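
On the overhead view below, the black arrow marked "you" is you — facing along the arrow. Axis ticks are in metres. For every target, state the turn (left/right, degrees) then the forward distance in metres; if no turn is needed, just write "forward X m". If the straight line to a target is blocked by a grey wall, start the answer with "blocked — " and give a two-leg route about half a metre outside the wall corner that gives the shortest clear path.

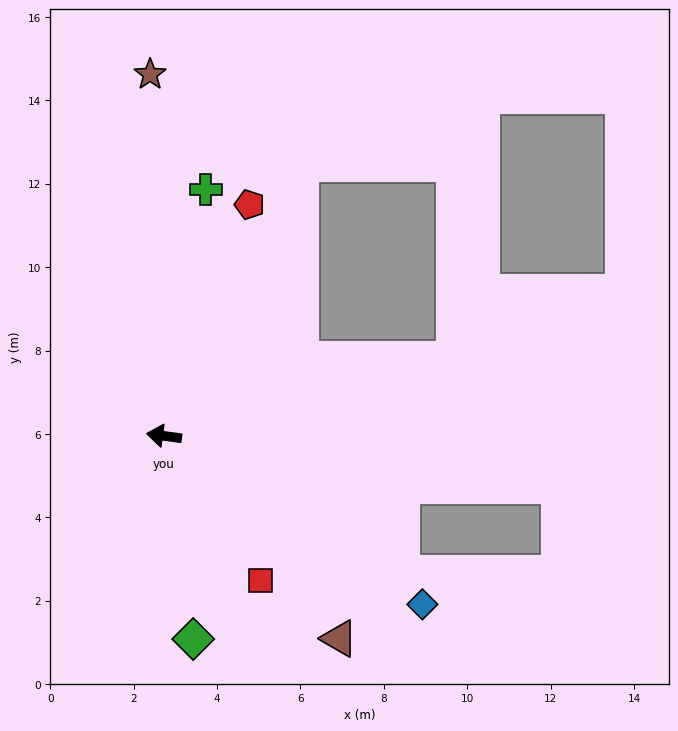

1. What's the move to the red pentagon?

turn right 103°, forward 5.9 m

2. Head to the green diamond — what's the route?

turn left 106°, forward 4.9 m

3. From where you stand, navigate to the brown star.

turn right 80°, forward 8.7 m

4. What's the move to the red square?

turn left 131°, forward 4.2 m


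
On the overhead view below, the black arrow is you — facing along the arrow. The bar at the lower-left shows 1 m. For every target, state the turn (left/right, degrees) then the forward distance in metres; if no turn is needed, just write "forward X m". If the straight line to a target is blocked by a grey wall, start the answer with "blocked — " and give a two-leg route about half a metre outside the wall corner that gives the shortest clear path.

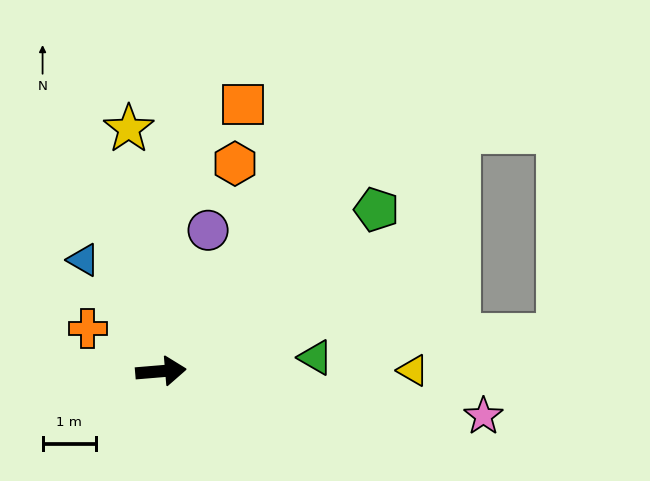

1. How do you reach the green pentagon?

turn left 32°, forward 5.1 m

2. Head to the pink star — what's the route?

turn right 13°, forward 6.1 m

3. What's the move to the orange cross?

turn left 145°, forward 1.6 m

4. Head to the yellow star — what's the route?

turn left 93°, forward 4.6 m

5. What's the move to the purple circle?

turn left 67°, forward 2.8 m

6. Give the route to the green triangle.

forward 2.9 m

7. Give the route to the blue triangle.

turn left 120°, forward 2.6 m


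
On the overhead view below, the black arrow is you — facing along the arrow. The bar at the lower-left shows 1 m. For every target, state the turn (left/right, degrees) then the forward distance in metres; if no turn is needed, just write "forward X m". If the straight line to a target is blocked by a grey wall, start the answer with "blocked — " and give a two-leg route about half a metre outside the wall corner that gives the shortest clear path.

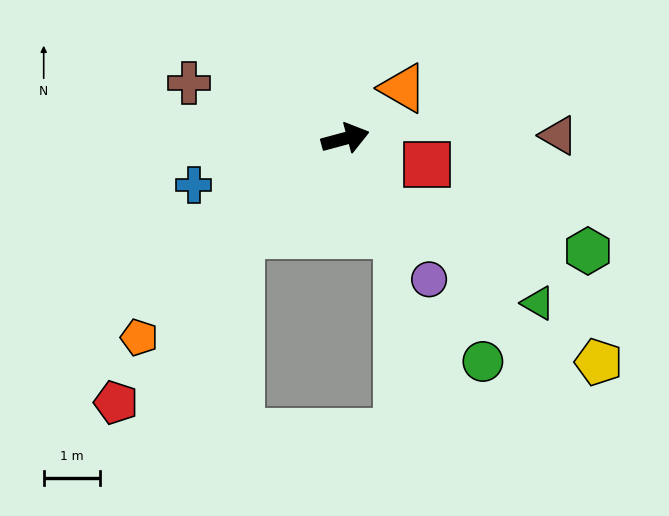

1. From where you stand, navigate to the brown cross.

turn left 146°, forward 2.9 m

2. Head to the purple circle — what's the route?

turn right 74°, forward 2.9 m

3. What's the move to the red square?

turn right 33°, forward 1.5 m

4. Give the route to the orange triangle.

turn left 26°, forward 1.4 m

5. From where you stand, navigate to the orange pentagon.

turn right 151°, forward 5.1 m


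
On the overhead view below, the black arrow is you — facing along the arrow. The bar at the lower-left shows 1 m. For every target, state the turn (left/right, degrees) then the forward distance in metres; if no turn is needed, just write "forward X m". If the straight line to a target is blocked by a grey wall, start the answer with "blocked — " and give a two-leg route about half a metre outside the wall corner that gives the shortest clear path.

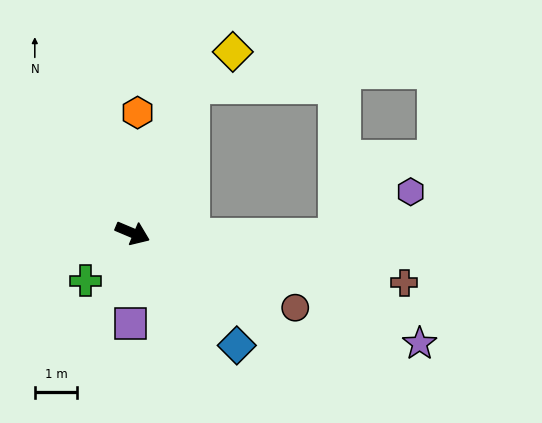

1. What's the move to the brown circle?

forward 4.2 m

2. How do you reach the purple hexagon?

blocked — turn left 22°, forward 4.8 m, then turn left 31°, forward 2.1 m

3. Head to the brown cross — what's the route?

turn left 12°, forward 6.5 m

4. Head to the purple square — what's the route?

turn right 68°, forward 2.1 m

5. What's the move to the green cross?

turn right 112°, forward 1.6 m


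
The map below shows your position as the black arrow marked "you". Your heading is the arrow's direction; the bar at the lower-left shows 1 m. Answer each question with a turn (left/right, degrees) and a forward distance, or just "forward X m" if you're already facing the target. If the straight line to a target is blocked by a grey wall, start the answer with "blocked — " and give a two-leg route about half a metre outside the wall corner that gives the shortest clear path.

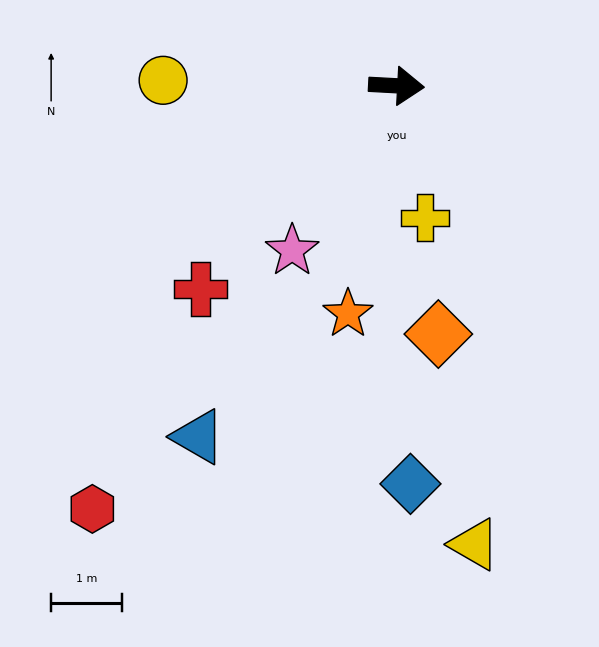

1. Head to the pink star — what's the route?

turn right 119°, forward 2.8 m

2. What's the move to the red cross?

turn right 131°, forward 4.0 m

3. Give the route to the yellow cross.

turn right 75°, forward 1.9 m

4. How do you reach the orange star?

turn right 99°, forward 3.3 m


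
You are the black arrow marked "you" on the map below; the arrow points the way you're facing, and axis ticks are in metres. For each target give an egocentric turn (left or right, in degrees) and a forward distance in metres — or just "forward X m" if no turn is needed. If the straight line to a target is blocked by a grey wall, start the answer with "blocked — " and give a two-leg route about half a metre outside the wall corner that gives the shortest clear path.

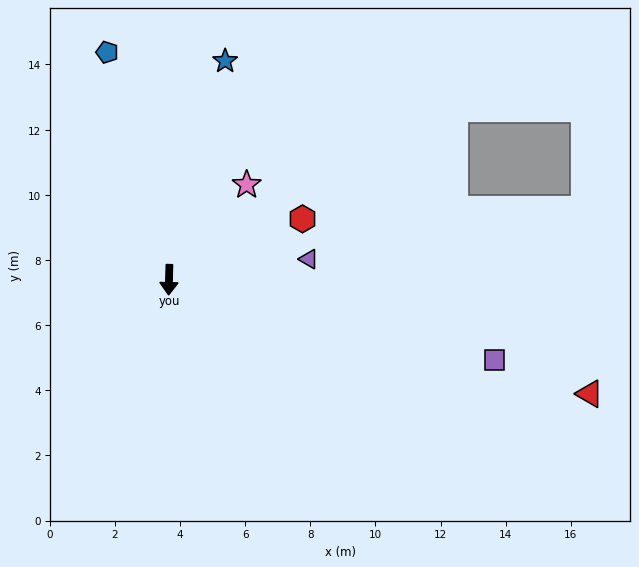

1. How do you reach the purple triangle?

turn left 100°, forward 4.3 m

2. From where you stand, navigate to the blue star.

turn left 167°, forward 6.9 m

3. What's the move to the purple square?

turn left 78°, forward 10.3 m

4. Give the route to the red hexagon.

turn left 116°, forward 4.5 m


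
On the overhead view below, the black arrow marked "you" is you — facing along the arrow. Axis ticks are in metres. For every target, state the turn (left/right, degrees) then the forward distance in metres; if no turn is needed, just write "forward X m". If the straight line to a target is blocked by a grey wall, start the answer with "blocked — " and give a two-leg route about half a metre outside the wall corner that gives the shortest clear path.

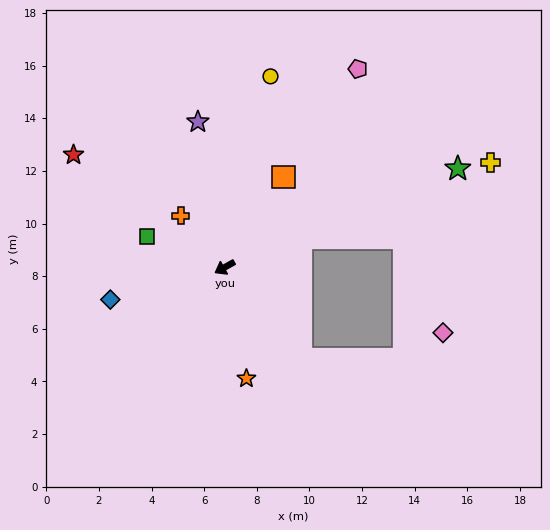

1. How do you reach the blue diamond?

turn right 14°, forward 4.5 m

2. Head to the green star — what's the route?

turn left 174°, forward 9.6 m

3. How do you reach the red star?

turn right 66°, forward 7.2 m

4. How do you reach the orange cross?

turn right 79°, forward 2.6 m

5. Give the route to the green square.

turn right 51°, forward 3.2 m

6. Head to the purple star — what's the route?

turn right 109°, forward 5.6 m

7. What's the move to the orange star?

turn left 72°, forward 4.3 m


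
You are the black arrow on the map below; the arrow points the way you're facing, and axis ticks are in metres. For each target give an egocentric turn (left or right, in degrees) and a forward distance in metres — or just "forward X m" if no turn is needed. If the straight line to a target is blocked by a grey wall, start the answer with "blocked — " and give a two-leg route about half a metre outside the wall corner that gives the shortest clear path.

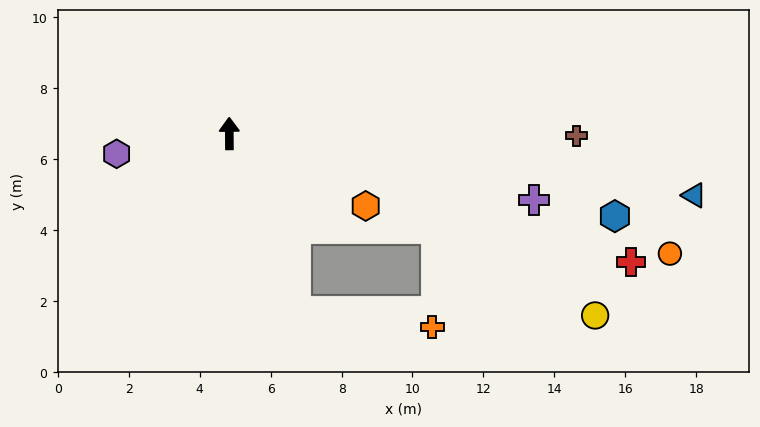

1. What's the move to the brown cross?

turn right 91°, forward 9.8 m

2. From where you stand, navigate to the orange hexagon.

turn right 118°, forward 4.4 m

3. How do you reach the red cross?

turn right 108°, forward 11.9 m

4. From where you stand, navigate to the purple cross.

turn right 103°, forward 8.8 m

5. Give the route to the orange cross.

blocked — turn right 160°, forward 5.4 m, then turn left 63°, forward 3.9 m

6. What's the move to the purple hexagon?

turn left 100°, forward 3.2 m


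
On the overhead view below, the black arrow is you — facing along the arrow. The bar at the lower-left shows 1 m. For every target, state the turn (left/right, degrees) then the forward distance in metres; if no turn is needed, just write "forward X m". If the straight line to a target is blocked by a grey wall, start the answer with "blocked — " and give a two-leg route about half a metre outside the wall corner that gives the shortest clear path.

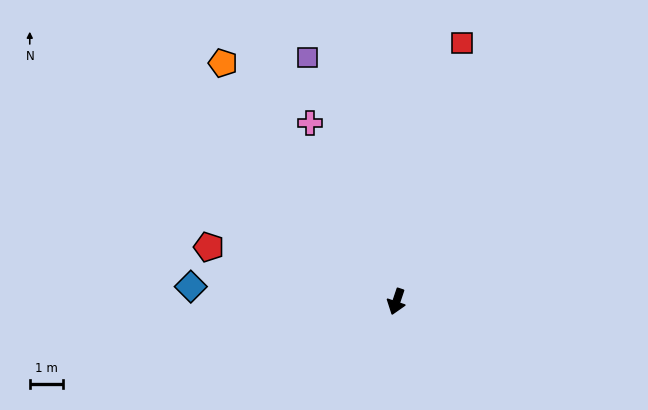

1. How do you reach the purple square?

turn right 141°, forward 7.7 m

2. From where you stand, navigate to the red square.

turn right 176°, forward 7.9 m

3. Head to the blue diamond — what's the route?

turn right 76°, forward 6.1 m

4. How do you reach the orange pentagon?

turn right 125°, forward 8.7 m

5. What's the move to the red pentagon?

turn right 88°, forward 5.8 m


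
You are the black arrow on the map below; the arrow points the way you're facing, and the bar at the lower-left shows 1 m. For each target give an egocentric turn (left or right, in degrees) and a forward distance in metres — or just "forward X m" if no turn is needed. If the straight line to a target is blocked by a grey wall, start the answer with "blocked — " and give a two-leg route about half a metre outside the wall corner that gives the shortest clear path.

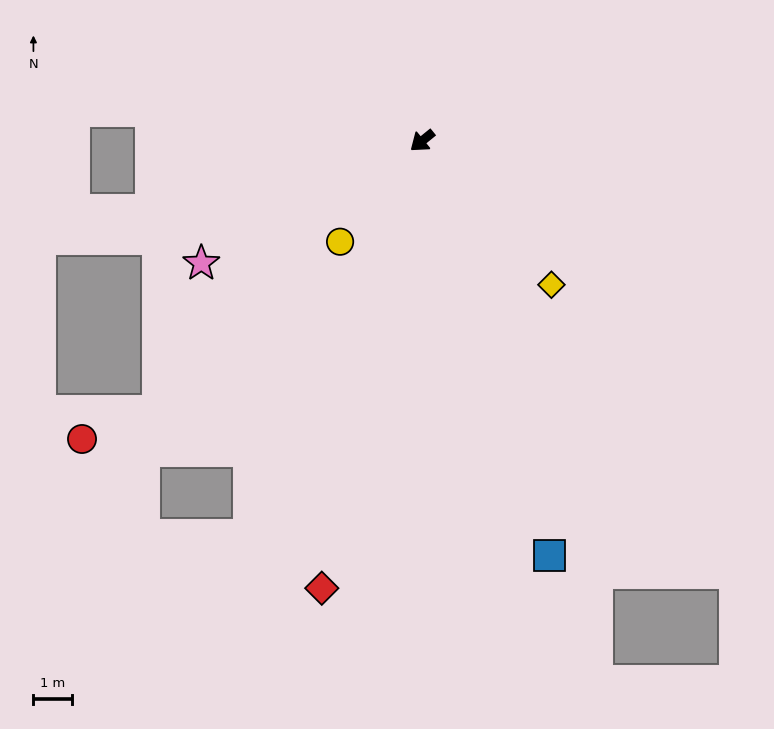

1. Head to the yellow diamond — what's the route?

turn left 93°, forward 5.0 m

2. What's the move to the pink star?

turn right 10°, forward 6.6 m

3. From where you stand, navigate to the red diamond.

turn left 38°, forward 12.0 m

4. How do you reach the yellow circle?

turn left 12°, forward 3.4 m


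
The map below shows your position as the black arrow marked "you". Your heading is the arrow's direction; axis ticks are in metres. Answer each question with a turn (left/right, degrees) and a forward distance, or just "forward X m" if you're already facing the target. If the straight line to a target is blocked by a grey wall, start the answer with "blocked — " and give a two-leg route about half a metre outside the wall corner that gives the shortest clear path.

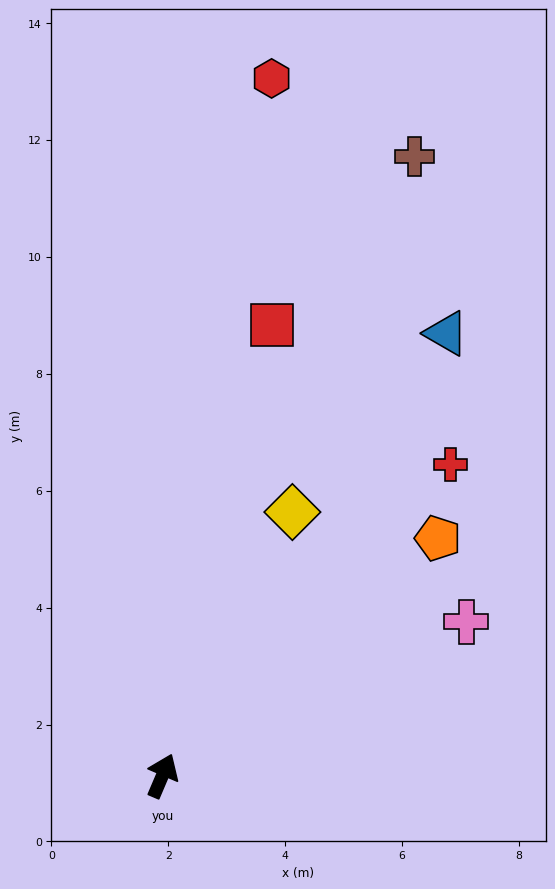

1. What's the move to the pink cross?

turn right 40°, forward 5.8 m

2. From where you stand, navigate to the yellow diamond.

turn right 3°, forward 5.0 m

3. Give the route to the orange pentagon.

turn right 26°, forward 6.2 m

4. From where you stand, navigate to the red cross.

turn right 20°, forward 7.3 m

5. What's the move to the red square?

turn left 9°, forward 7.9 m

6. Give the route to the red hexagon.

turn left 14°, forward 12.1 m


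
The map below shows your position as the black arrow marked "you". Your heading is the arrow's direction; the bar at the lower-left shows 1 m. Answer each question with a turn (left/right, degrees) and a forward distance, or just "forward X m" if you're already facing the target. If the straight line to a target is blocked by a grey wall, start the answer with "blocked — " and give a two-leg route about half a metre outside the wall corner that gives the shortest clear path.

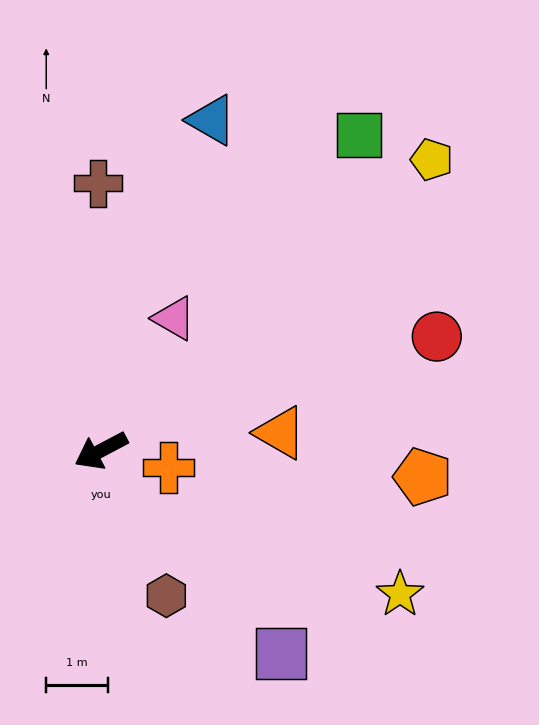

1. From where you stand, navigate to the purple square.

turn left 104°, forward 4.4 m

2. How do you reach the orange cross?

turn left 138°, forward 1.1 m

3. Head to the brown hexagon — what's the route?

turn left 86°, forward 2.6 m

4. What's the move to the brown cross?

turn right 117°, forward 4.3 m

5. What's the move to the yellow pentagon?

turn right 167°, forward 7.1 m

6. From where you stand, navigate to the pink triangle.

turn right 147°, forward 2.4 m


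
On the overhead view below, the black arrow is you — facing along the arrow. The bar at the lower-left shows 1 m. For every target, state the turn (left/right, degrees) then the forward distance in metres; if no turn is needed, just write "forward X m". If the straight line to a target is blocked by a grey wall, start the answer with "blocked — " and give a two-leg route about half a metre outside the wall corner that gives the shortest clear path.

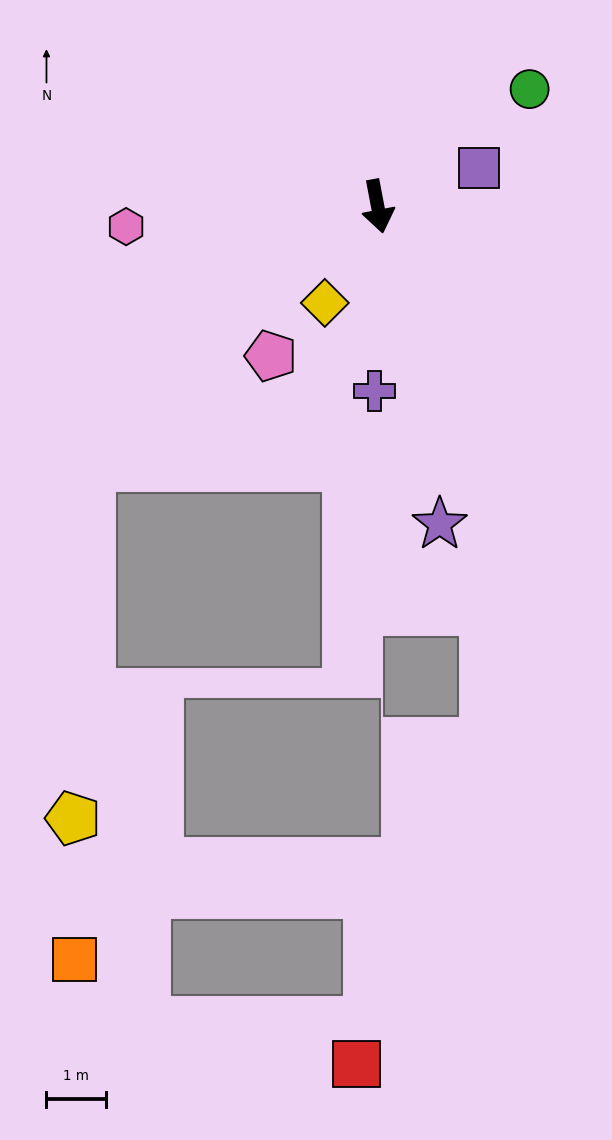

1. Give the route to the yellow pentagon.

blocked — turn right 59°, forward 6.5 m, then turn left 45°, forward 5.9 m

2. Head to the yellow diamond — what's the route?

turn right 39°, forward 1.9 m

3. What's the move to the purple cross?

turn right 12°, forward 3.1 m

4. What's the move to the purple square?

turn left 100°, forward 1.8 m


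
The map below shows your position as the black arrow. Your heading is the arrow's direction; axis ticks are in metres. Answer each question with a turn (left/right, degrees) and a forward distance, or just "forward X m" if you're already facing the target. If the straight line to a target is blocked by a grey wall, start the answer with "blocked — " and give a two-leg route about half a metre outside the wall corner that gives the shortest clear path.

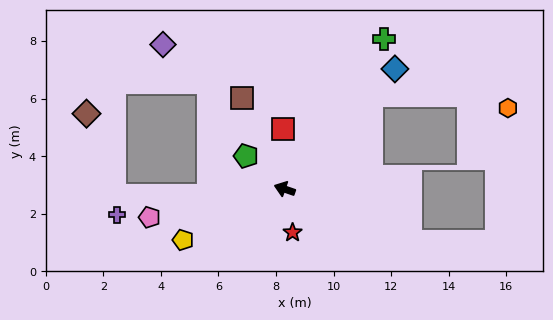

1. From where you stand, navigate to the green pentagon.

turn right 21°, forward 1.8 m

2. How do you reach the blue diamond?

turn right 113°, forward 5.7 m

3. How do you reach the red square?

turn right 69°, forward 2.1 m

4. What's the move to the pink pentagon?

turn left 31°, forward 4.8 m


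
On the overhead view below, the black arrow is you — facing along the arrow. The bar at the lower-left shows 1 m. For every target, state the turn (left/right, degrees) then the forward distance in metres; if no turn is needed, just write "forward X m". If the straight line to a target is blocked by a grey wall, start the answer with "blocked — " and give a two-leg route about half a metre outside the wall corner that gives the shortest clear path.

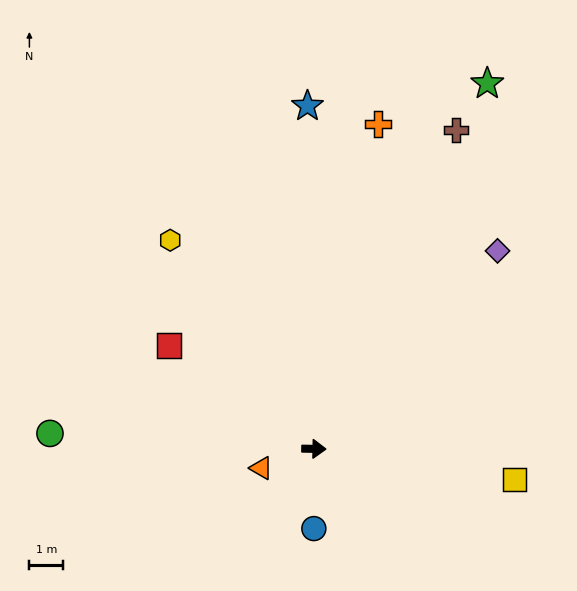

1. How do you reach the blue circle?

turn right 89°, forward 2.3 m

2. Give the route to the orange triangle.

turn right 159°, forward 1.6 m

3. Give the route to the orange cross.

turn left 80°, forward 9.7 m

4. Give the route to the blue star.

turn left 92°, forward 10.1 m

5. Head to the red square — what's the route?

turn left 145°, forward 5.2 m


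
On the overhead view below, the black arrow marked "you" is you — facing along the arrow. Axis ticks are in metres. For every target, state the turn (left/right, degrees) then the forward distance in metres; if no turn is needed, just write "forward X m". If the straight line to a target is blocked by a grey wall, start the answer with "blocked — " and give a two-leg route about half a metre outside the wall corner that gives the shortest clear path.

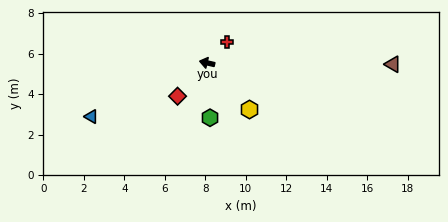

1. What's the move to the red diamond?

turn left 61°, forward 2.2 m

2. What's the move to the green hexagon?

turn left 106°, forward 2.7 m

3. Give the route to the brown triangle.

turn right 167°, forward 9.2 m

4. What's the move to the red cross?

turn right 120°, forward 1.4 m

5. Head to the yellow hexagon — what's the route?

turn left 145°, forward 3.1 m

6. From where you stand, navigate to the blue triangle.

turn left 38°, forward 6.3 m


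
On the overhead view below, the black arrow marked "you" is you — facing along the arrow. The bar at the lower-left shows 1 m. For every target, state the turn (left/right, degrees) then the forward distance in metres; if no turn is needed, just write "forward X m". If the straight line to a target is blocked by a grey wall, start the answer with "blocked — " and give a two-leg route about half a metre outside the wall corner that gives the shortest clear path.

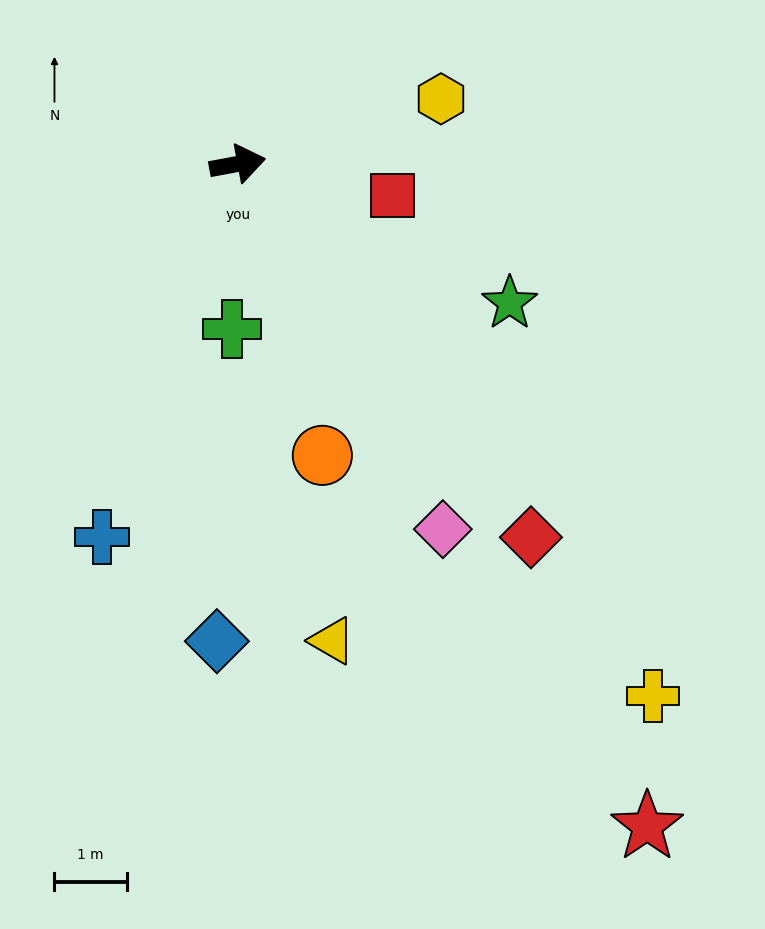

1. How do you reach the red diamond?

turn right 62°, forward 6.5 m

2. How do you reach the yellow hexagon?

turn left 7°, forward 2.9 m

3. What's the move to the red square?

turn right 22°, forward 2.2 m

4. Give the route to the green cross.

turn right 102°, forward 2.3 m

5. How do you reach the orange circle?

turn right 84°, forward 4.2 m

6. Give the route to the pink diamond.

turn right 71°, forward 5.8 m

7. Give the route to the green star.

turn right 38°, forward 4.2 m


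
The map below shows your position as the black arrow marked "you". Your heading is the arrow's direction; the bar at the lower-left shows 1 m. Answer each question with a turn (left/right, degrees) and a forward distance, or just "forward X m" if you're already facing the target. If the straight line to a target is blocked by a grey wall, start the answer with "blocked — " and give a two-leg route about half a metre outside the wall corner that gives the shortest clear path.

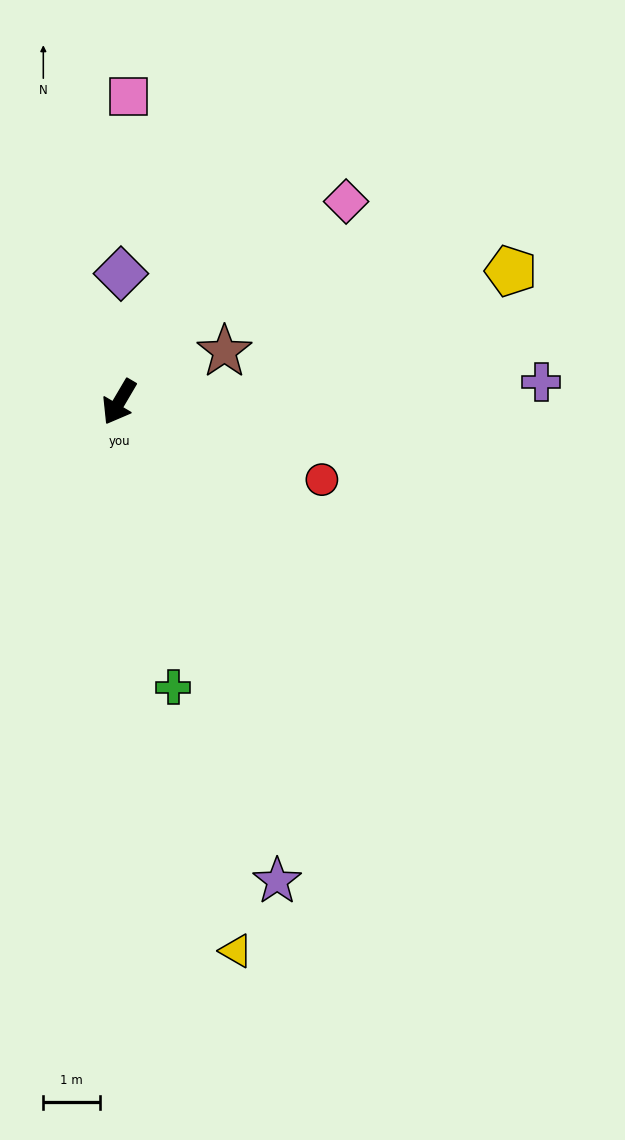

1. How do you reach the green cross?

turn left 41°, forward 5.1 m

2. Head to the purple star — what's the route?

turn left 49°, forward 8.9 m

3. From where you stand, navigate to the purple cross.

turn left 123°, forward 7.5 m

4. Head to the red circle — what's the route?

turn left 100°, forward 3.8 m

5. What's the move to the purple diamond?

turn right 150°, forward 2.3 m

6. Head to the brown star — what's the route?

turn left 146°, forward 2.1 m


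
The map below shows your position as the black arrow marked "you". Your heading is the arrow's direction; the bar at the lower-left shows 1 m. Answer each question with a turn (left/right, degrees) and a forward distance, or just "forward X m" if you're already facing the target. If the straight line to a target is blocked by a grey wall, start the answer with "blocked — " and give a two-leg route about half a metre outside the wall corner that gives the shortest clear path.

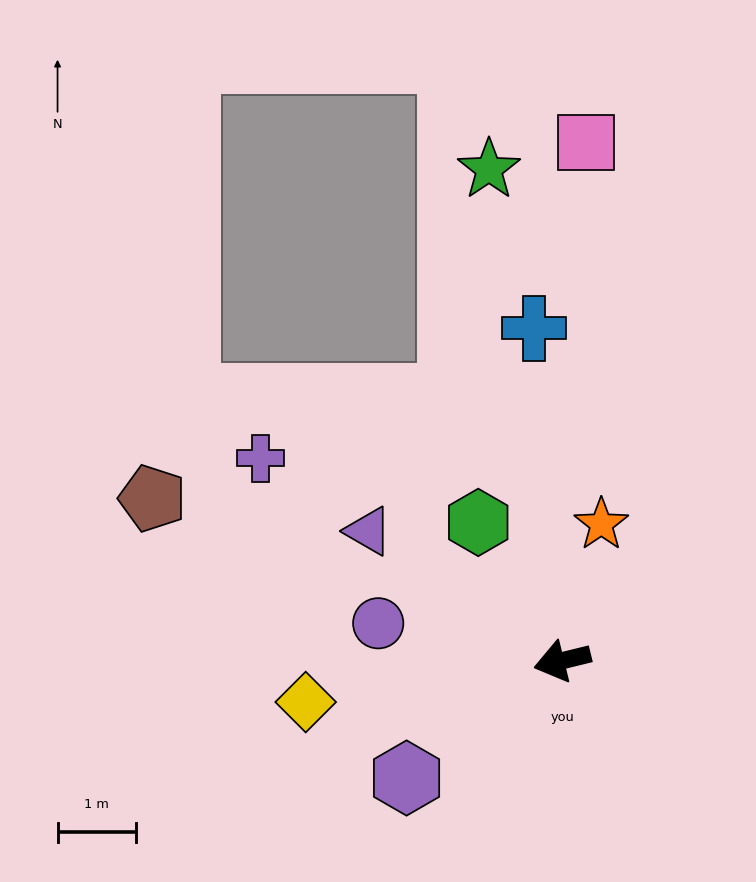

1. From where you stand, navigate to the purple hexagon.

turn left 23°, forward 2.5 m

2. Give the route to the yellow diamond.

turn right 5°, forward 3.3 m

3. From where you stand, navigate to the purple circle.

turn right 25°, forward 2.4 m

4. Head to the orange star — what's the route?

turn right 120°, forward 1.8 m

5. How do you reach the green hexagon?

turn right 73°, forward 2.1 m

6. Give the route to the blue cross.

turn right 99°, forward 4.2 m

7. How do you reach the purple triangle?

turn right 48°, forward 3.0 m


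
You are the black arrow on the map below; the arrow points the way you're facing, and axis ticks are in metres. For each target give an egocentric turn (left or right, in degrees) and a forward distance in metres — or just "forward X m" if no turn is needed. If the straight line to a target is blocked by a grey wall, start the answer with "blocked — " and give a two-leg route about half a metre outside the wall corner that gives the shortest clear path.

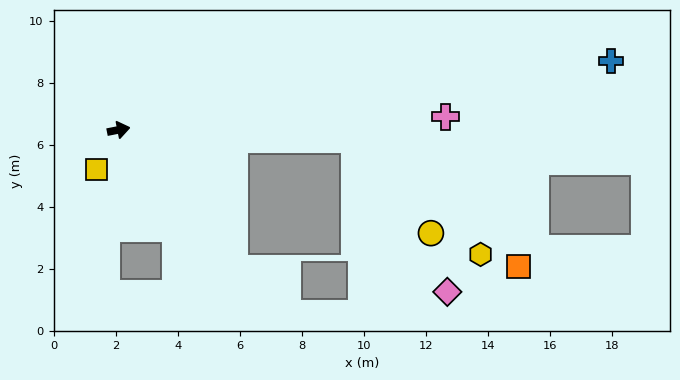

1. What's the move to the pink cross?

turn right 9°, forward 10.5 m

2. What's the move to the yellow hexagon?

blocked — turn right 14°, forward 7.6 m, then turn right 39°, forward 5.5 m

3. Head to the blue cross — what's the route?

turn right 3°, forward 16.0 m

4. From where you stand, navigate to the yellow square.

turn right 130°, forward 1.5 m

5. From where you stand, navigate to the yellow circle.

blocked — turn right 14°, forward 7.6 m, then turn right 48°, forward 3.9 m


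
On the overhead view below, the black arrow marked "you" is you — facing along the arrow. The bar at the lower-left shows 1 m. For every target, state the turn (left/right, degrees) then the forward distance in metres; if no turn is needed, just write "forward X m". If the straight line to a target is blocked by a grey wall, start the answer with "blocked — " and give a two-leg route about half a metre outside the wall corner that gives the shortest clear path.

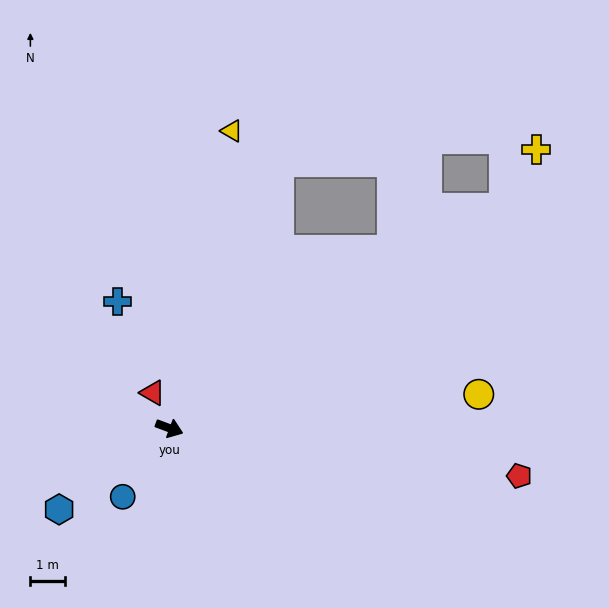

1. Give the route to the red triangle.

turn left 136°, forward 1.1 m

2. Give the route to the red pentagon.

turn left 13°, forward 10.2 m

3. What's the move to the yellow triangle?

turn left 99°, forward 8.7 m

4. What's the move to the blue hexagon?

turn right 123°, forward 3.9 m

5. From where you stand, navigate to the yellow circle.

turn left 27°, forward 8.9 m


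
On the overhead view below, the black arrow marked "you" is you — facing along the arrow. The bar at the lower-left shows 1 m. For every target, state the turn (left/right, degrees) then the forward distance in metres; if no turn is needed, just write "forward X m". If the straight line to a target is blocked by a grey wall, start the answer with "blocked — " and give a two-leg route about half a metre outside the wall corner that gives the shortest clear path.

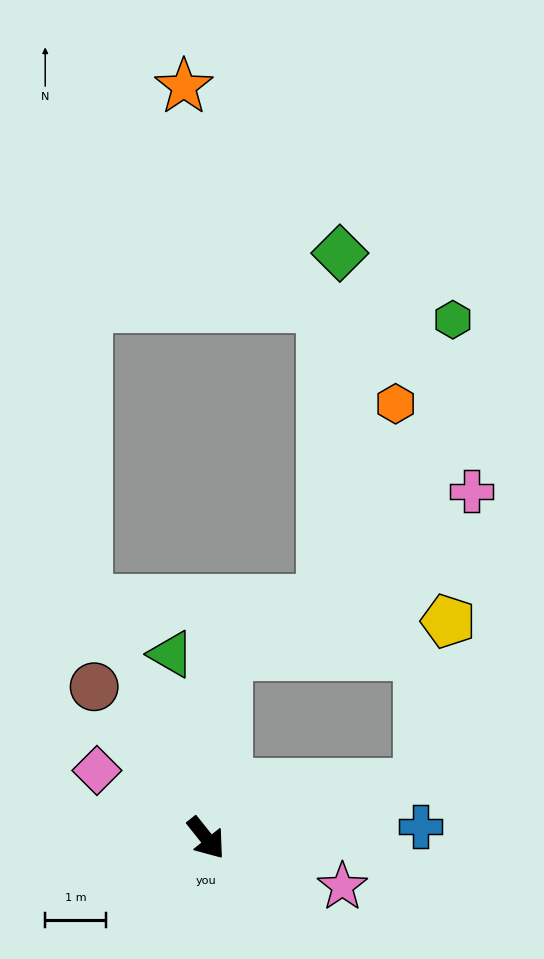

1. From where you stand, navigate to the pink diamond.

turn right 160°, forward 2.1 m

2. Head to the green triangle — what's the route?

turn left 152°, forward 3.1 m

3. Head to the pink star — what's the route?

turn left 32°, forward 2.4 m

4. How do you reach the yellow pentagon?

blocked — turn left 66°, forward 3.6 m, then turn left 65°, forward 2.8 m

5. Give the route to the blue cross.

turn left 55°, forward 3.6 m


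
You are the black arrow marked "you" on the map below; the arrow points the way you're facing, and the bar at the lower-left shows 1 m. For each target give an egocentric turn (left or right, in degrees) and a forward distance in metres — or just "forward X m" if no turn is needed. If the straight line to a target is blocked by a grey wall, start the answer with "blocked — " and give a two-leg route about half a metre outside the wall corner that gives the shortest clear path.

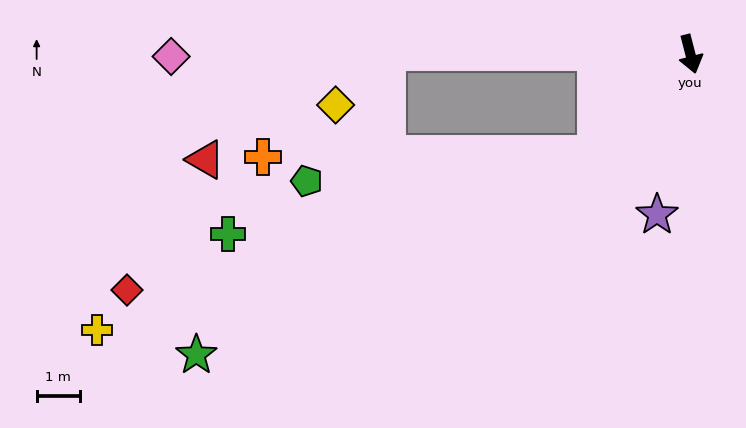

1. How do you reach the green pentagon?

blocked — turn right 58°, forward 3.2 m, then turn right 41°, forward 6.7 m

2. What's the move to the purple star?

turn right 26°, forward 3.8 m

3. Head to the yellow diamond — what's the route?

blocked — turn right 105°, forward 7.0 m, then turn left 46°, forward 1.7 m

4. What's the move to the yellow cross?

blocked — turn right 58°, forward 3.2 m, then turn right 27°, forward 12.2 m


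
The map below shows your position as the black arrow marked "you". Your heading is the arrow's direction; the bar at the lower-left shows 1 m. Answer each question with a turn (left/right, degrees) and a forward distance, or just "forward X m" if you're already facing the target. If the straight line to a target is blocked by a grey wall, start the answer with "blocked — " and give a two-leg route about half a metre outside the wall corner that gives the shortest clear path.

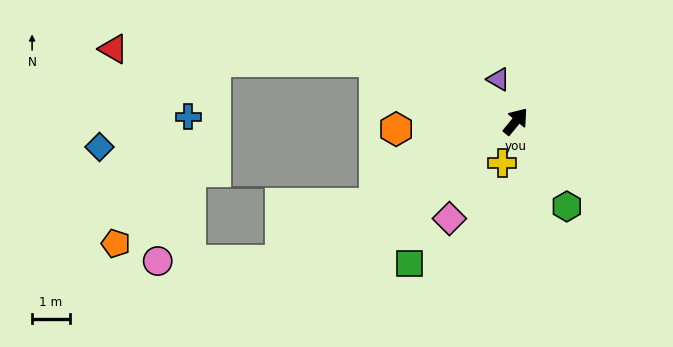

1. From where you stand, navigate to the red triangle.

blocked — turn left 106°, forward 4.1 m, then turn left 21°, forward 7.0 m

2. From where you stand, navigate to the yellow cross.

turn right 158°, forward 1.2 m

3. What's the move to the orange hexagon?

turn left 133°, forward 3.2 m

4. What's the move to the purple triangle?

turn left 62°, forward 1.2 m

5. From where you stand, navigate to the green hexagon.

turn right 110°, forward 2.6 m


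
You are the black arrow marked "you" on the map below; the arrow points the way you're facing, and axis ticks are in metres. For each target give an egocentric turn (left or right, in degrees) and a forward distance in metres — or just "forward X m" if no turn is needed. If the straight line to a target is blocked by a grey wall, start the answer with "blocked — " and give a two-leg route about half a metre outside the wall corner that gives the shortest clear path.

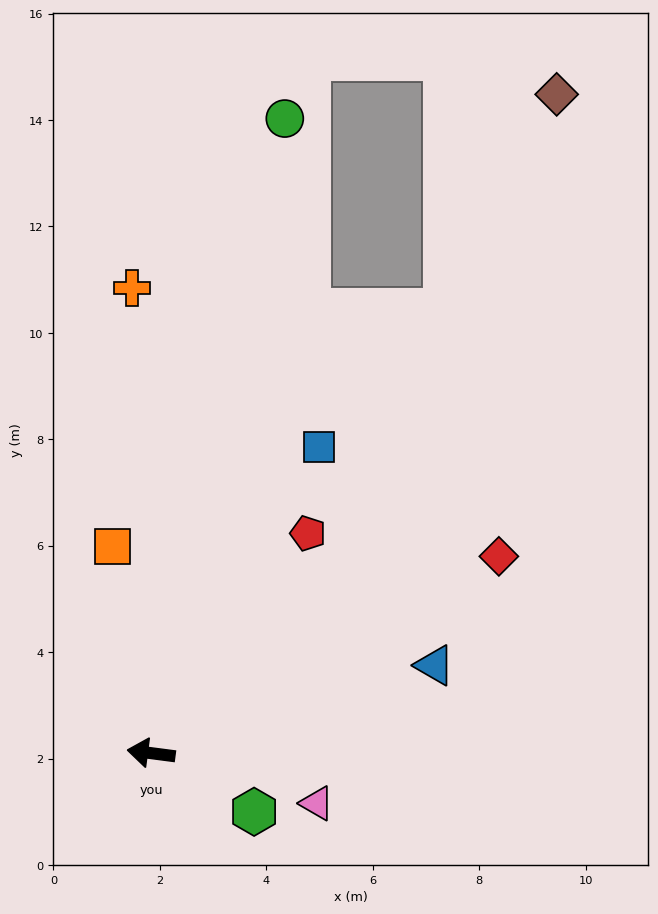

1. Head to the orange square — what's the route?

turn right 72°, forward 3.9 m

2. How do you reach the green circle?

turn right 94°, forward 12.2 m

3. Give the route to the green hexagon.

turn left 158°, forward 2.2 m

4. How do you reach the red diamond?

turn right 143°, forward 7.5 m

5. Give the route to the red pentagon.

turn right 118°, forward 5.1 m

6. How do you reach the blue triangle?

turn right 155°, forward 5.6 m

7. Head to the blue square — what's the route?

turn right 111°, forward 6.6 m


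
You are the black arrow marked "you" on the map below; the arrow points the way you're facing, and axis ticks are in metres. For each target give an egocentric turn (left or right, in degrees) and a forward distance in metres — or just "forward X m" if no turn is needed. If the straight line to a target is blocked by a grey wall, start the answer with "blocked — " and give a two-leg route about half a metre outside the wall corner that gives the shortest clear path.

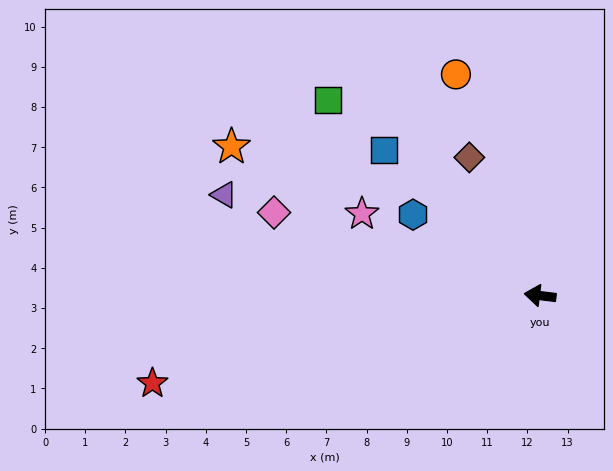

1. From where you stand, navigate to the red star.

turn left 20°, forward 9.9 m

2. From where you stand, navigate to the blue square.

turn right 36°, forward 5.3 m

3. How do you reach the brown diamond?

turn right 56°, forward 3.9 m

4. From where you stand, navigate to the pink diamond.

turn right 10°, forward 6.9 m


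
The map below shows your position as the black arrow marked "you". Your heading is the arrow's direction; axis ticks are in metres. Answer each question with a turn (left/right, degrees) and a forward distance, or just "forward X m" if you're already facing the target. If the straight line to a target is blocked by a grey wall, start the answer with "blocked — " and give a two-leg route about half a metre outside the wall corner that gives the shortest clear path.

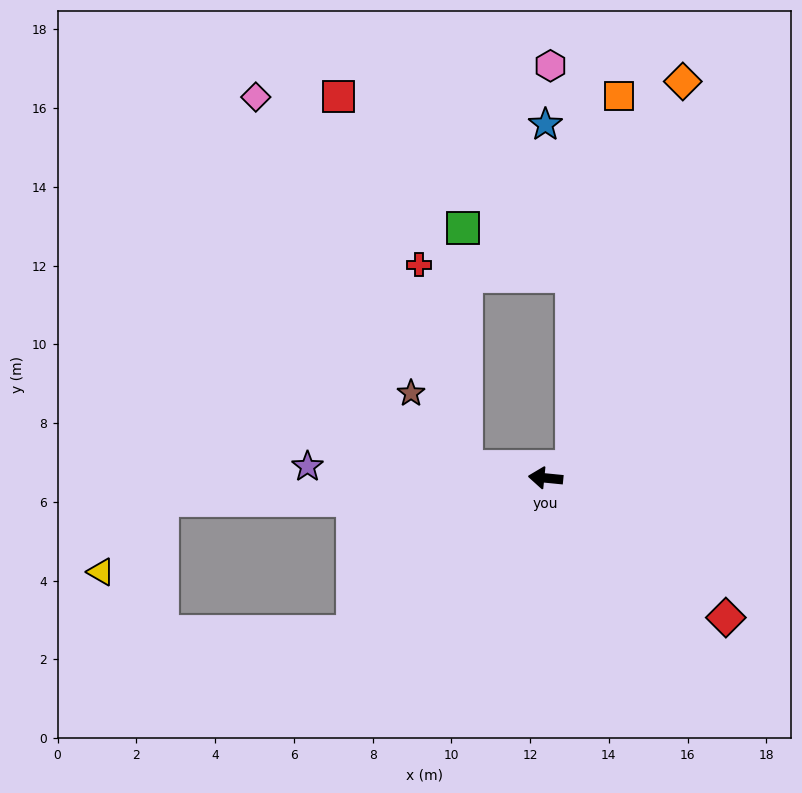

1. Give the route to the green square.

blocked — turn right 2°, forward 2.0 m, then turn right 82°, forward 6.1 m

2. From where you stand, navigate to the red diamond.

turn left 148°, forward 5.8 m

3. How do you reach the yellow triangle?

blocked — turn left 9°, forward 9.8 m, then turn left 46°, forward 2.4 m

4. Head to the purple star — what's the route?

turn left 3°, forward 6.1 m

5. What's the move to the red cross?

blocked — turn right 2°, forward 2.0 m, then turn right 69°, forward 5.3 m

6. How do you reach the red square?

blocked — turn right 2°, forward 2.0 m, then turn right 63°, forward 9.9 m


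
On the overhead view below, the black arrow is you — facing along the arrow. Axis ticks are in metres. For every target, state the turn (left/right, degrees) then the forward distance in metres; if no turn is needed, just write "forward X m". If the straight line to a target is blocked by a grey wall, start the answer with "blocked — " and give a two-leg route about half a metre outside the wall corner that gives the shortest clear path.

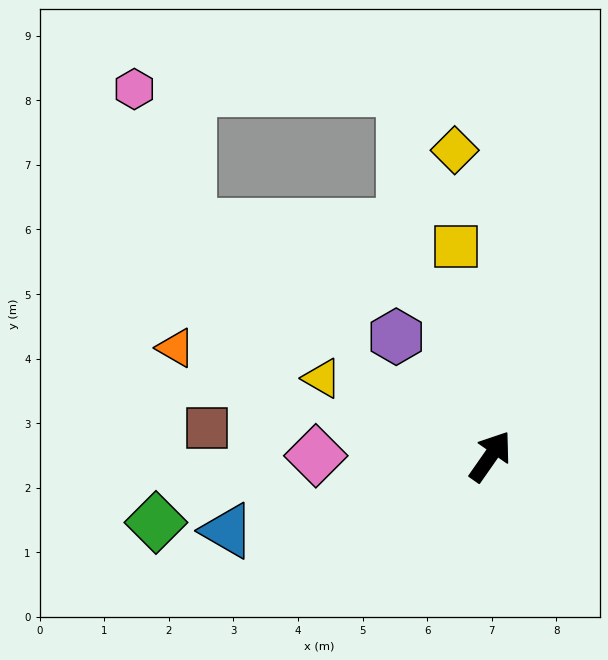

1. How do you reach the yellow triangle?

turn left 100°, forward 2.9 m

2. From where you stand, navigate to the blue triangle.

turn left 141°, forward 4.2 m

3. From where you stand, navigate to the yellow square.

turn left 44°, forward 3.3 m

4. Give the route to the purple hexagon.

turn left 73°, forward 2.4 m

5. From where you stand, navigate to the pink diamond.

turn left 125°, forward 2.7 m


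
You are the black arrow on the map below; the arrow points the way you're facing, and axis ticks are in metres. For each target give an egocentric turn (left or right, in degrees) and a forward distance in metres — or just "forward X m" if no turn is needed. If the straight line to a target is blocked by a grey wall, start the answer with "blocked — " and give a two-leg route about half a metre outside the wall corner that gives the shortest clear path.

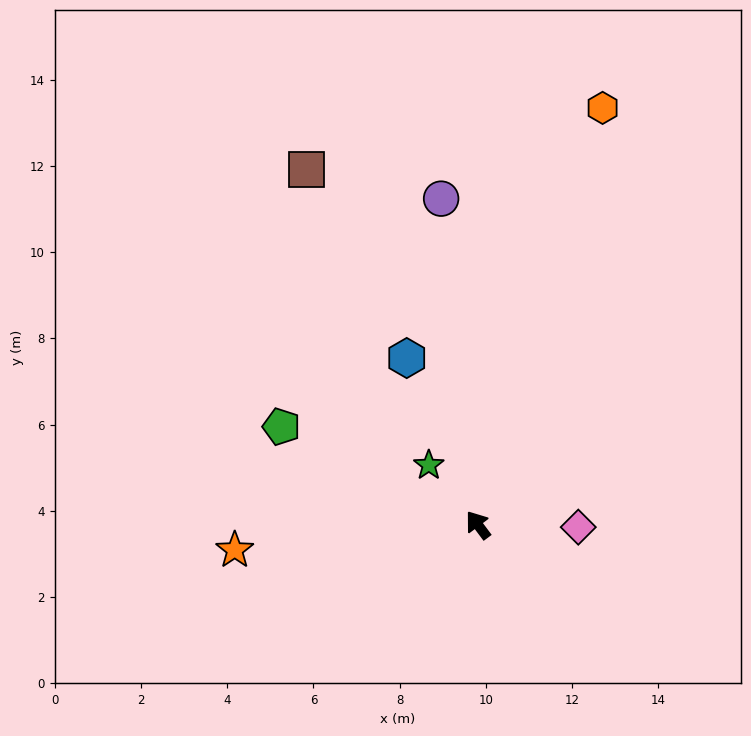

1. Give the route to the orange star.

turn left 59°, forward 5.7 m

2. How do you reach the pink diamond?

turn right 128°, forward 2.3 m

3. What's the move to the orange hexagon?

turn right 53°, forward 10.1 m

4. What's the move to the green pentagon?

turn left 27°, forward 5.1 m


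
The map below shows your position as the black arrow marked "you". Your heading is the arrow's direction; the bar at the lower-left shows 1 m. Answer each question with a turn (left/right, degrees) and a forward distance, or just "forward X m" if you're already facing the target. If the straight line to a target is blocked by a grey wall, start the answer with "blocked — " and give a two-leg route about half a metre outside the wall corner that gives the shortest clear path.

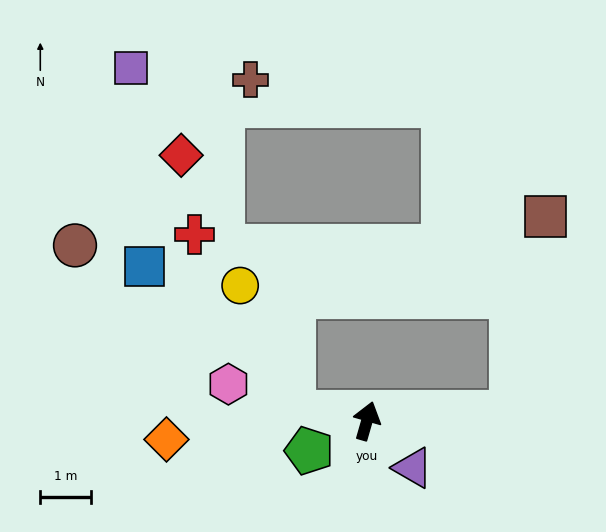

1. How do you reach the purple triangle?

turn right 120°, forward 1.3 m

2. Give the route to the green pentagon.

turn left 133°, forward 1.3 m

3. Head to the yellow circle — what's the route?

blocked — turn left 99°, forward 1.4 m, then turn right 60°, forward 2.7 m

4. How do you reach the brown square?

blocked — turn right 71°, forward 2.8 m, then turn left 77°, forward 3.9 m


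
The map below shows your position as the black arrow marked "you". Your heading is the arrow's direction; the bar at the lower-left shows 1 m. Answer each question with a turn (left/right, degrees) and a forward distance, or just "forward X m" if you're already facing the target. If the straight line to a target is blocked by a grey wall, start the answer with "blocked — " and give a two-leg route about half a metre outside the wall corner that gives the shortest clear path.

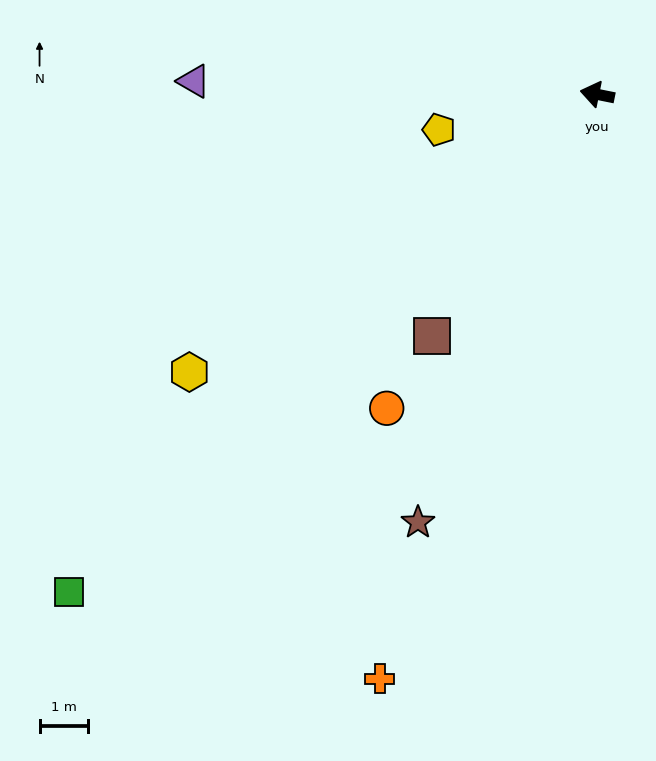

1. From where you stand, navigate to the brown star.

turn left 79°, forward 9.7 m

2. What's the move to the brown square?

turn left 67°, forward 6.1 m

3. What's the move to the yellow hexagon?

turn left 46°, forward 10.3 m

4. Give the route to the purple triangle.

turn left 10°, forward 8.4 m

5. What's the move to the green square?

turn left 55°, forward 15.1 m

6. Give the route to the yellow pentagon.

turn left 24°, forward 3.4 m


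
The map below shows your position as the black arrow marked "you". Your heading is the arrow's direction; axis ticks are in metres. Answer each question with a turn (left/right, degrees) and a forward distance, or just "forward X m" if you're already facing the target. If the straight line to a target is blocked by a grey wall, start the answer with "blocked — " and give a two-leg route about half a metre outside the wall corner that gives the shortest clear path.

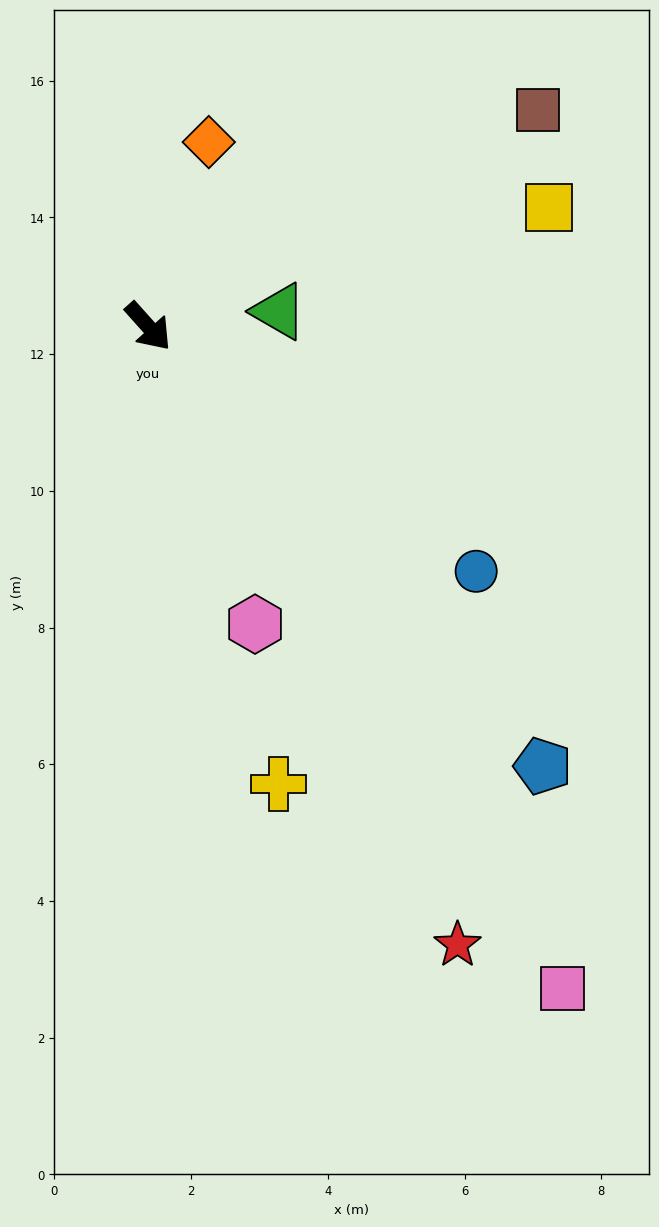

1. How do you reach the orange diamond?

turn left 120°, forward 2.8 m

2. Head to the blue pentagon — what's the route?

forward 8.6 m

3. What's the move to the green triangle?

turn left 55°, forward 1.9 m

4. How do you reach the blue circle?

turn left 11°, forward 6.0 m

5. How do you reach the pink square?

turn right 10°, forward 11.4 m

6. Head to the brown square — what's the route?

turn left 77°, forward 6.5 m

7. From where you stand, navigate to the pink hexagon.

turn right 22°, forward 4.6 m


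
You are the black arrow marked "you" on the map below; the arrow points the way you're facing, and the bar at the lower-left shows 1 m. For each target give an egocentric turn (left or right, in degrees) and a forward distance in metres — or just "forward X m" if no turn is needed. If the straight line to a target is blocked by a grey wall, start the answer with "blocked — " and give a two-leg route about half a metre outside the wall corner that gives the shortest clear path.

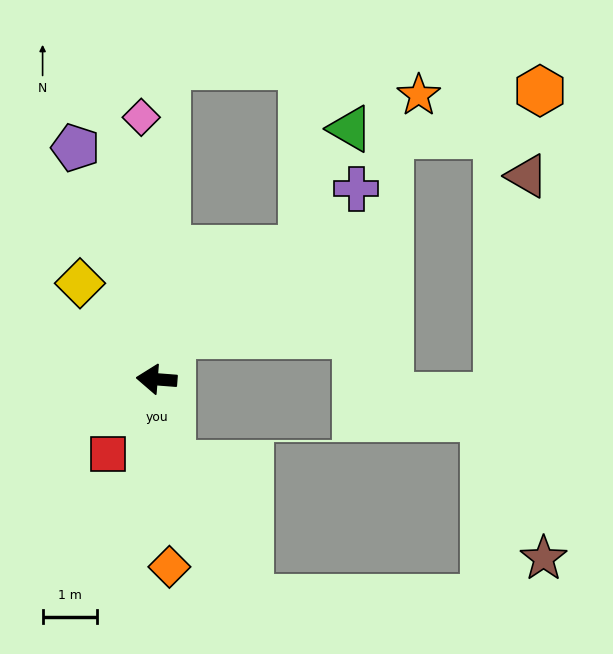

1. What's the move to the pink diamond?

turn right 82°, forward 4.8 m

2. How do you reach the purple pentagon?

turn right 66°, forward 4.5 m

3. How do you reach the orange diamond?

turn left 98°, forward 3.5 m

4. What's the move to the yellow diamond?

turn right 47°, forward 2.3 m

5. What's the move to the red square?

turn left 61°, forward 1.6 m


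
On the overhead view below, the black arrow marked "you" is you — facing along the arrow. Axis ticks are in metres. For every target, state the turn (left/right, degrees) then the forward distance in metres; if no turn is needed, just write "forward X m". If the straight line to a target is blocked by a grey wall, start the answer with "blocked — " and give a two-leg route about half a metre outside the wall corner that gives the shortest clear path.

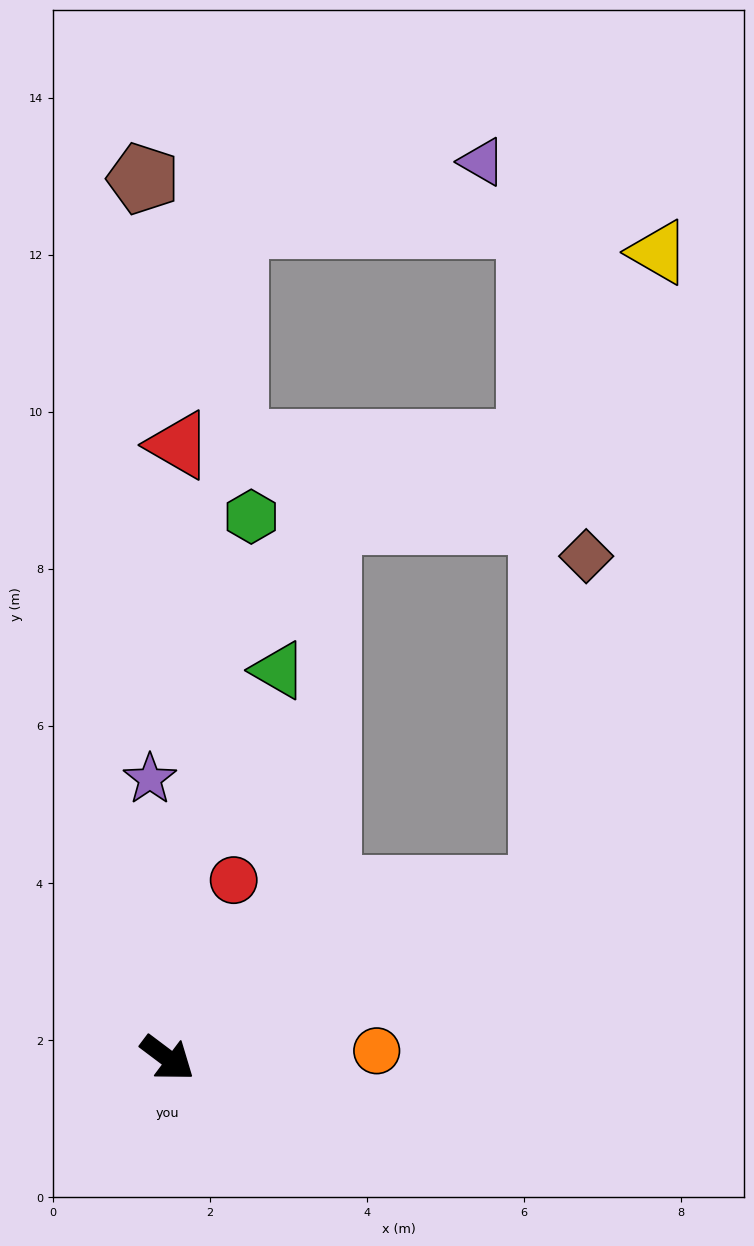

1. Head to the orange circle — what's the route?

turn left 39°, forward 2.7 m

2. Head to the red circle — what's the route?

turn left 107°, forward 2.4 m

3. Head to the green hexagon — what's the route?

turn left 118°, forward 7.0 m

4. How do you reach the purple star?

turn left 131°, forward 3.6 m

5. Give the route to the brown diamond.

blocked — turn left 61°, forward 5.2 m, then turn left 58°, forward 4.3 m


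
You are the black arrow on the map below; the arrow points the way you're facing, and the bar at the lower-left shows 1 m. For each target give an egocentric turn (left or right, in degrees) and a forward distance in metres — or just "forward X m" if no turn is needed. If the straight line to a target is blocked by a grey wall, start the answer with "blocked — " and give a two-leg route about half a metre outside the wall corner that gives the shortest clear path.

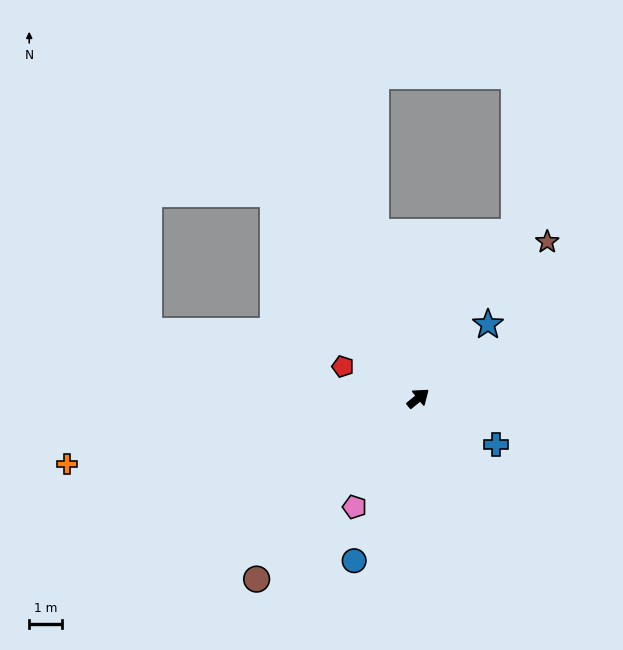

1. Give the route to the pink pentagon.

turn right 160°, forward 3.9 m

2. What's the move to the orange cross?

turn left 151°, forward 11.0 m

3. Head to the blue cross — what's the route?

turn right 70°, forward 2.8 m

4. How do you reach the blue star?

turn left 7°, forward 3.1 m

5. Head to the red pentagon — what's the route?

turn left 118°, forward 2.5 m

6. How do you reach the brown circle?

turn right 171°, forward 7.4 m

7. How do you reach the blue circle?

turn right 151°, forward 5.4 m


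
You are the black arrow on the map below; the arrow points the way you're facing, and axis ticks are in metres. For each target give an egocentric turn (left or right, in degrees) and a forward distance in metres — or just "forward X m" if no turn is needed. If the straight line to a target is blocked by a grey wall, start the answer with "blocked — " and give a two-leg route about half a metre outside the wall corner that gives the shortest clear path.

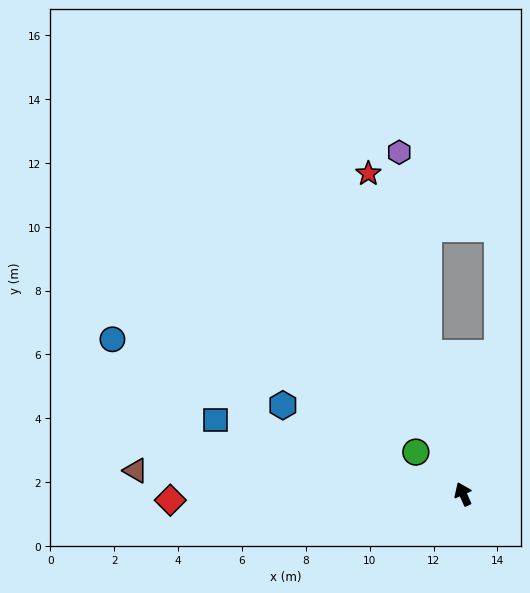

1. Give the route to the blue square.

turn left 49°, forward 8.1 m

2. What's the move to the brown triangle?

turn left 62°, forward 10.3 m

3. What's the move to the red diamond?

turn left 67°, forward 9.2 m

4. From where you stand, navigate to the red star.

turn right 7°, forward 10.5 m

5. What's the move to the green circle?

turn left 24°, forward 2.0 m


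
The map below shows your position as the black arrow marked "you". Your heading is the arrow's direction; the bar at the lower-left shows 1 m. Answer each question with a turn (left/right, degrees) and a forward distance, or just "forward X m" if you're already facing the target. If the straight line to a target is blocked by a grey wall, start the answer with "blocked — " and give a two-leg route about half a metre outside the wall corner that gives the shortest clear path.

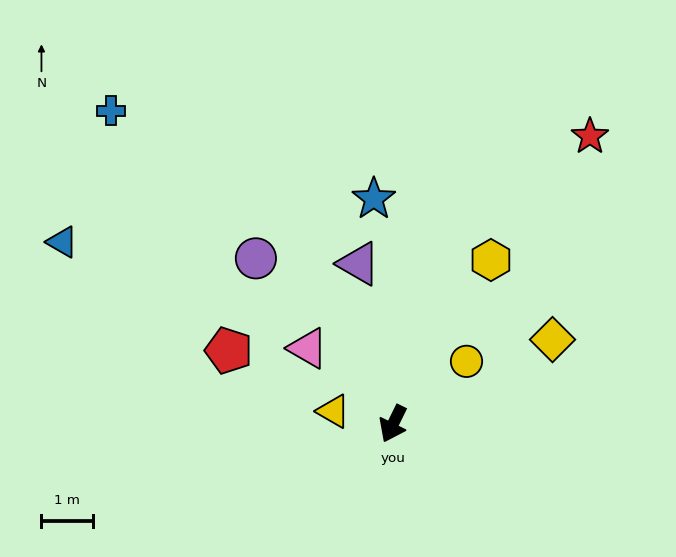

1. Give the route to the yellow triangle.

turn right 76°, forward 1.2 m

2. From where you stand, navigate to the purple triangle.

turn right 142°, forward 3.2 m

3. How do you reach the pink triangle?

turn right 105°, forward 2.2 m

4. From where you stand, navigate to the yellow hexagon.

turn left 175°, forward 3.7 m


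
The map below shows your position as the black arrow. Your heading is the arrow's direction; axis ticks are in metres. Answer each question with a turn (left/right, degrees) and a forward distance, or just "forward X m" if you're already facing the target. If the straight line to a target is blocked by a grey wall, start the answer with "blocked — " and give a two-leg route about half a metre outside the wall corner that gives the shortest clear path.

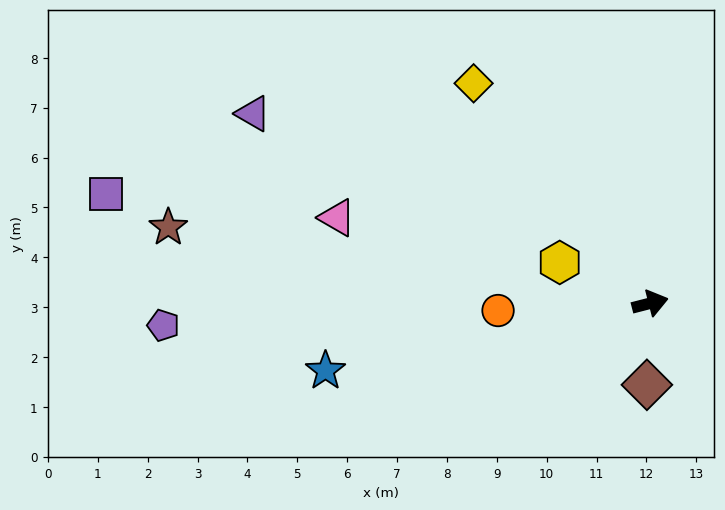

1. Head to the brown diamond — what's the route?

turn right 107°, forward 1.6 m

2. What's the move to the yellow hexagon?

turn left 141°, forward 2.0 m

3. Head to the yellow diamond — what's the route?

turn left 114°, forward 5.7 m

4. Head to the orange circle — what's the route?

turn left 168°, forward 3.1 m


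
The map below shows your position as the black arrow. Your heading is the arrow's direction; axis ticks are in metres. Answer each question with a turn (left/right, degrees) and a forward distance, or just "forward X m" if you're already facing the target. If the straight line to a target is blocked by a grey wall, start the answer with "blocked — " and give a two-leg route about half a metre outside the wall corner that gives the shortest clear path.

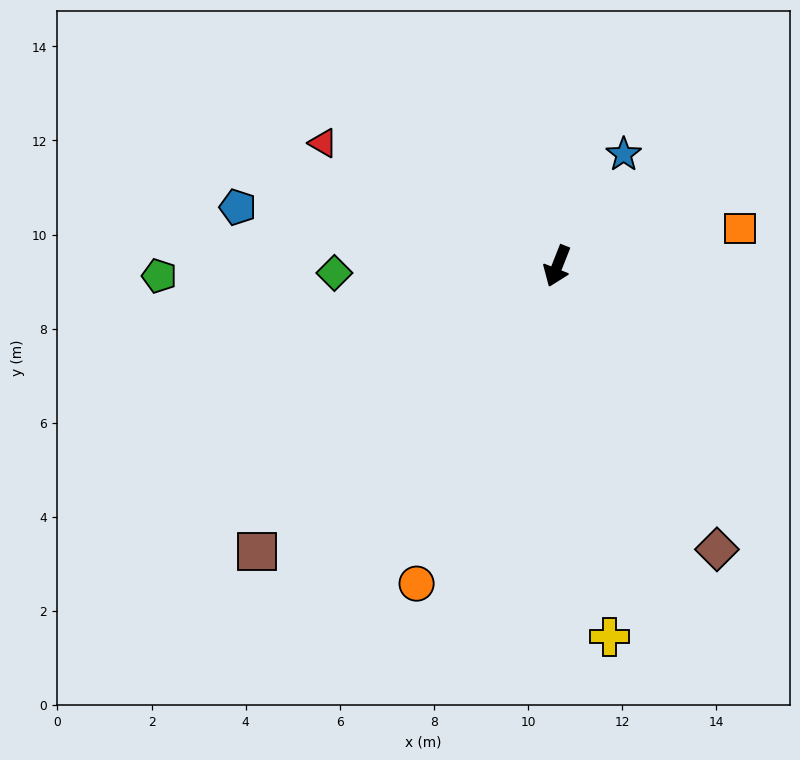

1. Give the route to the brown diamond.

turn left 51°, forward 6.9 m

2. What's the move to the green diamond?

turn right 67°, forward 4.7 m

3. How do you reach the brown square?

turn right 25°, forward 8.8 m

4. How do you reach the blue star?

turn left 171°, forward 2.8 m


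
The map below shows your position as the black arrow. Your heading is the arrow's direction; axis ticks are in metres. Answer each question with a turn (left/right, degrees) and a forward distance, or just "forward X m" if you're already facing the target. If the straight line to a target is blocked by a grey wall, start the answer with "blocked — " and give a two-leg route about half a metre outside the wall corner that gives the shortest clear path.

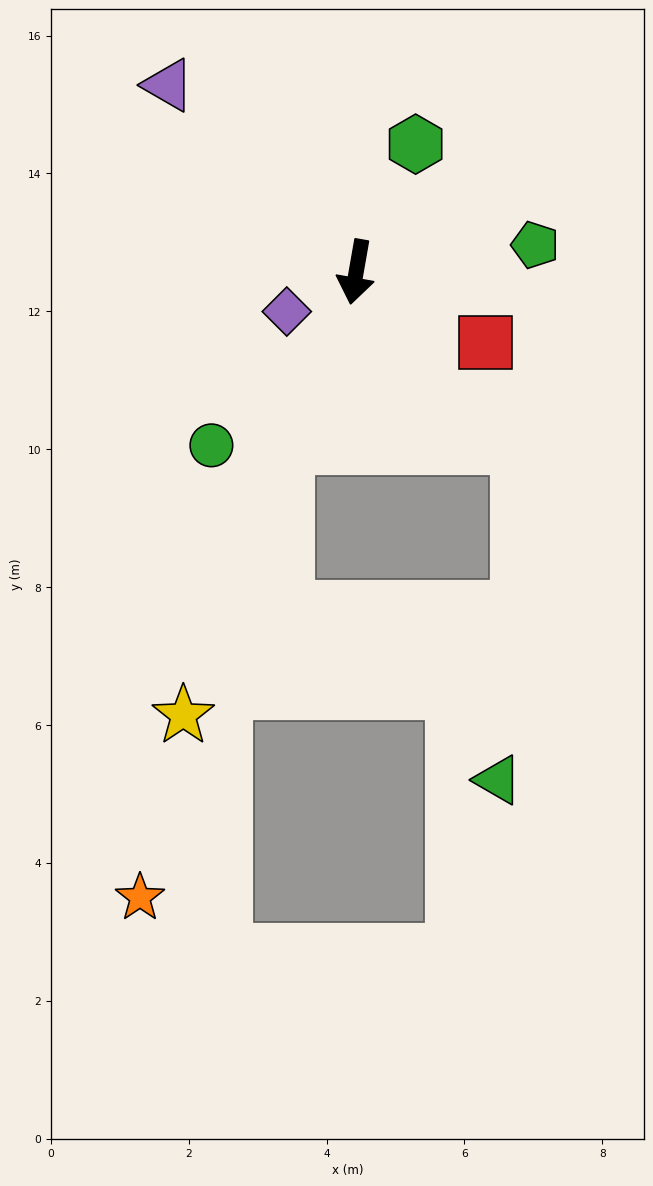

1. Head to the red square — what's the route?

turn left 71°, forward 2.1 m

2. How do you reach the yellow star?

turn right 11°, forward 6.9 m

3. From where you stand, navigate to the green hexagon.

turn left 165°, forward 2.0 m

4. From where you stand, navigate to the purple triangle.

turn right 125°, forward 3.8 m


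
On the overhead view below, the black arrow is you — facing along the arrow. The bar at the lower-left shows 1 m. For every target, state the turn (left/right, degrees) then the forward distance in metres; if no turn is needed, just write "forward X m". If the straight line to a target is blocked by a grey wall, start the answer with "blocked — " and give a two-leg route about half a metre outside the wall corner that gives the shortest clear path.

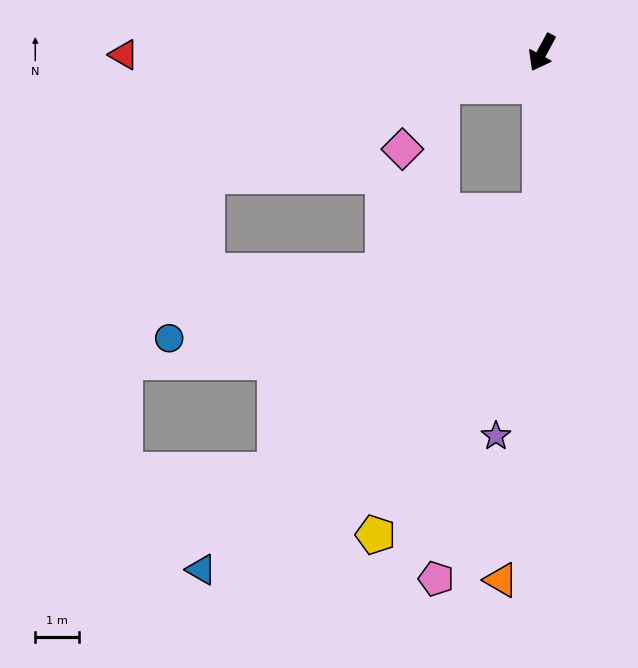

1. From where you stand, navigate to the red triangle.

turn right 61°, forward 9.6 m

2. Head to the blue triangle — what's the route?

blocked — turn left 28°, forward 3.6 m, then turn right 43°, forward 11.3 m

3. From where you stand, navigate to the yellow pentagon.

blocked — turn left 28°, forward 3.6 m, then turn right 27°, forward 8.3 m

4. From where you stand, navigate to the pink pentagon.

blocked — turn right 43°, forward 2.4 m, then turn left 71°, forward 11.3 m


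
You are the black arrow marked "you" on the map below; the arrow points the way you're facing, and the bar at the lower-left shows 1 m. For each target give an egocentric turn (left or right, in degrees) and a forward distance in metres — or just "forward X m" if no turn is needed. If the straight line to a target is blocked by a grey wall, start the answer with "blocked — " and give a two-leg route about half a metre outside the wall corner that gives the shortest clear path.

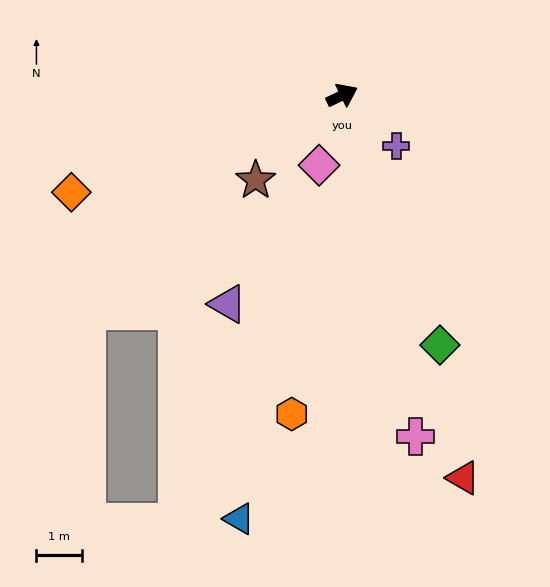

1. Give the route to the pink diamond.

turn right 134°, forward 1.6 m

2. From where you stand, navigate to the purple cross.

turn right 69°, forward 1.6 m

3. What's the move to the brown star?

turn right 161°, forward 2.7 m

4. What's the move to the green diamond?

turn right 95°, forward 5.9 m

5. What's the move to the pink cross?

turn right 104°, forward 7.7 m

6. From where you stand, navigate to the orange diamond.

turn left 174°, forward 6.3 m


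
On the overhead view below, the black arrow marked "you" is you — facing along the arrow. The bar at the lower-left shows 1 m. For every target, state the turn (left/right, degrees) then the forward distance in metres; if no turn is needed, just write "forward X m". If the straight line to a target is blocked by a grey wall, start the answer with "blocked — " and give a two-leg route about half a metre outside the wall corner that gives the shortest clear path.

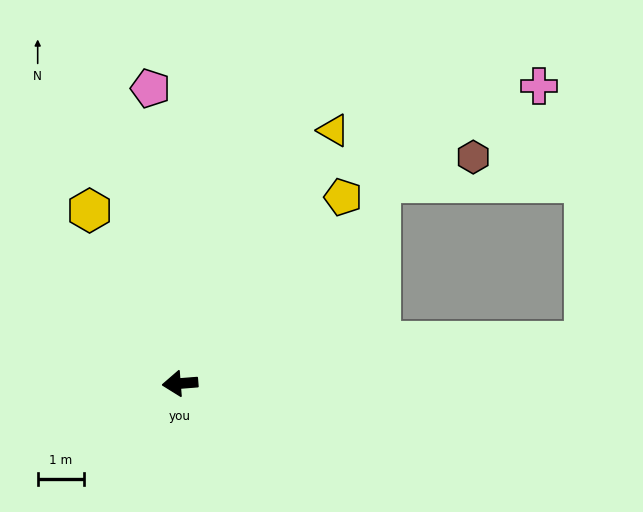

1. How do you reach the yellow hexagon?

turn right 67°, forward 4.2 m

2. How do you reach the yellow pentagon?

turn right 136°, forward 5.3 m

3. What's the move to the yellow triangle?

turn right 126°, forward 6.3 m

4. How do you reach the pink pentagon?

turn right 89°, forward 6.3 m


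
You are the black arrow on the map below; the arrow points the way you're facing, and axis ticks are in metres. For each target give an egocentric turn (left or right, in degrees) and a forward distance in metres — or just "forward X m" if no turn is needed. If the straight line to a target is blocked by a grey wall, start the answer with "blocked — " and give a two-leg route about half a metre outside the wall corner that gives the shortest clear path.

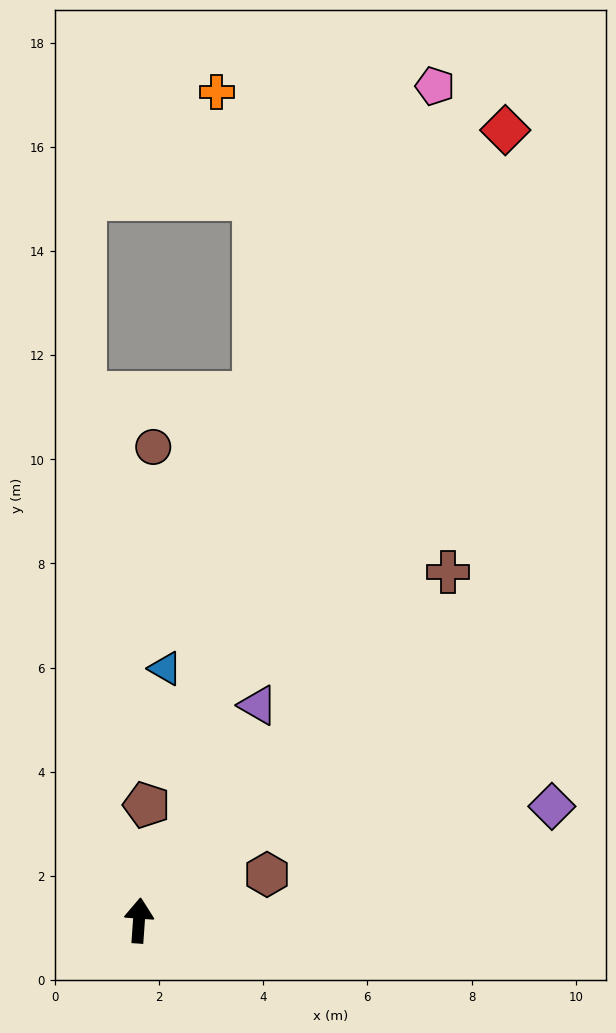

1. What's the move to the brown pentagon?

forward 2.2 m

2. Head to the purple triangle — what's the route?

turn right 25°, forward 4.7 m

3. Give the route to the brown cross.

turn right 38°, forward 8.9 m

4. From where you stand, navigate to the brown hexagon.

turn right 66°, forward 2.6 m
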